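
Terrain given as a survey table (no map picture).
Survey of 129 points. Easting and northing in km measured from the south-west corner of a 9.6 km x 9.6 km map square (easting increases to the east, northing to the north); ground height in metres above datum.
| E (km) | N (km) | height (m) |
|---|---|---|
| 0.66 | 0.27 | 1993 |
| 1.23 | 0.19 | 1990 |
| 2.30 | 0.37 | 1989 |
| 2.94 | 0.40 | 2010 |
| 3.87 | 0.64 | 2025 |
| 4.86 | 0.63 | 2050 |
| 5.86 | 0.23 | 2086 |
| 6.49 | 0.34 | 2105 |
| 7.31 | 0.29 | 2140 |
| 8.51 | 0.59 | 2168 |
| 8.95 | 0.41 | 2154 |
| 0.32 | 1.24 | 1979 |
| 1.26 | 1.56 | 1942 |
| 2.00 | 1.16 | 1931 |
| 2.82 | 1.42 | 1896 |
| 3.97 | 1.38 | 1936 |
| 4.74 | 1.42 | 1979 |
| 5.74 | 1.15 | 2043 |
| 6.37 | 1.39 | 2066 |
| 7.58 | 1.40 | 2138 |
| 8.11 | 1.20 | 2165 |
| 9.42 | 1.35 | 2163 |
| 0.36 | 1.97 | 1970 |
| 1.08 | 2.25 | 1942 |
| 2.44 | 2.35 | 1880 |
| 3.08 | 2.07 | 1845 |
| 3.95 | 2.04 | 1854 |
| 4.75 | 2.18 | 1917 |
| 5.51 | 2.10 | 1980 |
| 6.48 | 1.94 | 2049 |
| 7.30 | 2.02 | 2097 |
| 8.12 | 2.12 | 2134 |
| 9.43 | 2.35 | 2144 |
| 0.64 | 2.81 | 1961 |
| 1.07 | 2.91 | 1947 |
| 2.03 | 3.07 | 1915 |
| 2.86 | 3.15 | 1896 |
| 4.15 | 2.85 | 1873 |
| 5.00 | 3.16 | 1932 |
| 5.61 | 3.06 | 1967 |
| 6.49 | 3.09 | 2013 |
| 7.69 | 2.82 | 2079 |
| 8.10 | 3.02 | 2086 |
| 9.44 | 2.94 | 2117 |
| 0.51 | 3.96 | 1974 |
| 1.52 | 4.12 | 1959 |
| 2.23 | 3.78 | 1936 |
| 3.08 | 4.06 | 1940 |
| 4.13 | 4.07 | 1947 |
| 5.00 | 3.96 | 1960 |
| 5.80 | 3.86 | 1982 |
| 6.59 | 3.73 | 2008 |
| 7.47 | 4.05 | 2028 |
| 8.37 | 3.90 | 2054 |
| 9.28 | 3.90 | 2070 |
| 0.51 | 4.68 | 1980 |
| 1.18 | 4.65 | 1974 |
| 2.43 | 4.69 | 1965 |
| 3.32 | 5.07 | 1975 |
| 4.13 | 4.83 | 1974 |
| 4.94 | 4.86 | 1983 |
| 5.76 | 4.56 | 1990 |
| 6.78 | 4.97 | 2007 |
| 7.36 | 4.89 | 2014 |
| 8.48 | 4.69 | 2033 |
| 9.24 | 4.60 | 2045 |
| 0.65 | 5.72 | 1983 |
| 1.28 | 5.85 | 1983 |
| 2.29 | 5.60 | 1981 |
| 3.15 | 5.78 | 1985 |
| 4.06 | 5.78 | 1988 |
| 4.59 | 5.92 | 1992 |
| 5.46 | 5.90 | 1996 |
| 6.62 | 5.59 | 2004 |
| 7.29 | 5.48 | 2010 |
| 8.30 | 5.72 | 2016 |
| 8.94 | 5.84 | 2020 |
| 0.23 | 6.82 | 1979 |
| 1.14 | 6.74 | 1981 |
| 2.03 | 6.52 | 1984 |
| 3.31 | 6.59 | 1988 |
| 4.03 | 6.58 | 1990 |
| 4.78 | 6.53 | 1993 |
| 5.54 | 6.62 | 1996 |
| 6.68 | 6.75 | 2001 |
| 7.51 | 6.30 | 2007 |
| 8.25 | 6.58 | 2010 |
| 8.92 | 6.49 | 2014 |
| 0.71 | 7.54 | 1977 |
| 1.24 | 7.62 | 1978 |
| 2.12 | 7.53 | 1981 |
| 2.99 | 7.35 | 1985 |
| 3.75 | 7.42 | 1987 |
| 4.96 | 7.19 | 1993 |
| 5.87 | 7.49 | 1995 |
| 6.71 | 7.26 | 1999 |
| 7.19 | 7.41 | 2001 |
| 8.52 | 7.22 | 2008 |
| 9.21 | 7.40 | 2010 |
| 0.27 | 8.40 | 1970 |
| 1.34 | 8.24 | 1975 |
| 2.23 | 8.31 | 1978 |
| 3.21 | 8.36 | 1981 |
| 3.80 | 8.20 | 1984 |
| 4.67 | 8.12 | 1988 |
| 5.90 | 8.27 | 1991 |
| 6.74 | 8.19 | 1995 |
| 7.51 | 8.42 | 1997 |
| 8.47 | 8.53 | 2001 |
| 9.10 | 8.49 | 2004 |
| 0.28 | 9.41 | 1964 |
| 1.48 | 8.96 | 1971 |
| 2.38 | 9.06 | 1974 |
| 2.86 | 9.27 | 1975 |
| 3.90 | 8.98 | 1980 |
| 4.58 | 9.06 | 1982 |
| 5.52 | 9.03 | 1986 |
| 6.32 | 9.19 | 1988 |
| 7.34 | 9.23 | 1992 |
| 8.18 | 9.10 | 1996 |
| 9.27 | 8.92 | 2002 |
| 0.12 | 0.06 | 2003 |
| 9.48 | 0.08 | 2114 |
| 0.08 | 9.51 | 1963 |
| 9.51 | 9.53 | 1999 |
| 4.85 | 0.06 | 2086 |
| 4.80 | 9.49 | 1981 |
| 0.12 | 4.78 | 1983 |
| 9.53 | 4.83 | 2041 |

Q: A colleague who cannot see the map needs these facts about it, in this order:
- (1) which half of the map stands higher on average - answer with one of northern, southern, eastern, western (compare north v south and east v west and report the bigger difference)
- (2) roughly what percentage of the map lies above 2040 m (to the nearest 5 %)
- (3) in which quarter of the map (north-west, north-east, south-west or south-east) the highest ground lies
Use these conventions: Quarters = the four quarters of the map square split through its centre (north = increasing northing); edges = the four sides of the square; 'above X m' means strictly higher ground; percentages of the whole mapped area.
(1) The eastern half stands higher on average than the western half.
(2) About 15 % of the map lies above 2040 m.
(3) The highest ground is in the south-east quarter.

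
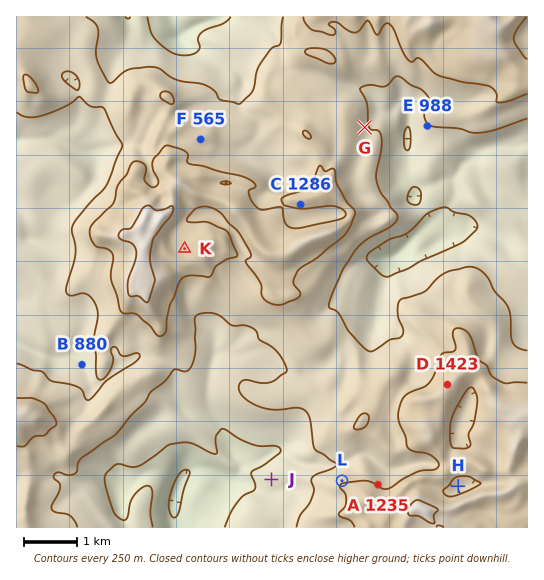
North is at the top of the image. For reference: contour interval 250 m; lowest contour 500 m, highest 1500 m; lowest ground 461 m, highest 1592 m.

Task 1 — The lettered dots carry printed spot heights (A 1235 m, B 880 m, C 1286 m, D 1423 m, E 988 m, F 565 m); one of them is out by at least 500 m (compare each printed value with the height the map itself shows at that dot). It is F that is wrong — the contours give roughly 1190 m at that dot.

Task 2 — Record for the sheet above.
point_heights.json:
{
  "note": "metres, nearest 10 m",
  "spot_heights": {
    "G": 1030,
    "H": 1210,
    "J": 830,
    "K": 1310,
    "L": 1220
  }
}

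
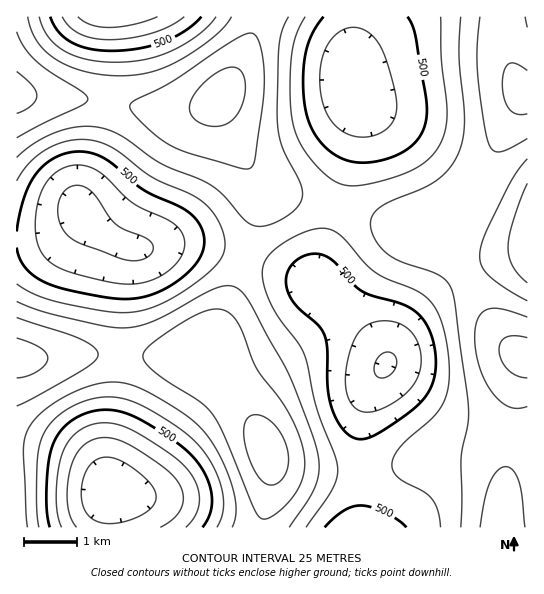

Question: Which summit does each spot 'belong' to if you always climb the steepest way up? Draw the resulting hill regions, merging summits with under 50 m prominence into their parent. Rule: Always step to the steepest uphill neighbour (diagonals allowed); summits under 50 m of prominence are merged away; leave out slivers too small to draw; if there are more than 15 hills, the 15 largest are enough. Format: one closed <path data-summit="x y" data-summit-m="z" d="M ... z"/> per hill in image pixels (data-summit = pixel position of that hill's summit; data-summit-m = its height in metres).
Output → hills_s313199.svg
<path data-summit="267 451" data-summit-m="614" d="M81 212l-11 12-16 9-17 6-21 2 0 286 343 1 2-11 0-98 7-25 17-28-2-12-14-17-38-38-22-19-76-27-27-6-21-3-36 4-20-1-26-12-16-14z"/><path data-summit="222 95" data-summit-m="610" d="M355 16l-338 0-1 223 21 0 17-6 16-9 11-12 6 9 16 14 26 12 20 1 36-4 28 4 60 19 42 17 4-19 22-74 16-65 0-20-8-28 0-15 7-36z"/><path data-summit="525 93" data-summit-m="607" d="M527 16l-171 1-1 21-6 25 0 15 8 28 0 20-16 65-22 74-3 20 53 52 14 17 3 10 11-25 14-20 35-35 16-11 20-9 46-13z"/><path data-summit="527 357" data-summit-m="608" d="M527 252l-45 12-27 13-17 14-21 20-16 22-16 33-17 28-5 17-3 20 1 97 167-1z"/>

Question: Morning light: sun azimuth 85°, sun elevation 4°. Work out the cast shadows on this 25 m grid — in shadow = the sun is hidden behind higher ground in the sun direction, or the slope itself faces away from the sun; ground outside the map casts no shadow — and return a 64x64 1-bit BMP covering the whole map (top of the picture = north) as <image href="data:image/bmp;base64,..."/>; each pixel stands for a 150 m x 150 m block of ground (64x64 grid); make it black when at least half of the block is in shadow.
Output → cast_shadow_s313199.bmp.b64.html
<image width="64" height="64" href="data:image/bmp;base64,Qk0+AgAAAAAAAD4AAAAoAAAAQAAAAEAAAAABAAEAAAAAAAACAAATCwAAEwsAAAIAAAAAAAAA////AAAAAAAAAH/wAAABgAAB//AAAAAAAAP/+AAAAAAAB//4AAAAAAAP//wAAAAAAA///AAAAAAAH//8AAAAAAAf//gAAAAAAA//+AAAAAAAB//4AAAAAAAD//AAAAAAAAB/4AAAAAAAAAGAAAAAAAAAAAAAAAAAAAAAAAAAAAAAAAAAAAAAAAAAAAAAAAAAAAAAAAAA/wAAAAAAAAP/gAAAAAAAA//AAAAAAAAH/8AAAAAAAAf/wAAAAAAAA//AAAAAAAAD/8AAAAAAAAH/gAAAAAAAAP+AAAAAAAAAfwAAAAAAAAAAAAAAAAAAAAAAAAAAAAAAAAAAAAAAAAAAAAAAAAAAAAAAAAAAAAAAAAAAAAAAAAAAAAAAAAAAAAAAAAADAAAAAAAAAAMAAAAAAAAAAAAAAAAAAAAAAAAAAAAAAAAAAAAAAAAAAAAAAAAAAAAAAAAAAAAAAAAAAAAAAAAAAAAAAAAAAAgAAAAAAAAAAAAAAAAAAAAAAAAAAAAAAAAAAAAAAAAAAAAAAAAAAAAAAAAAAAAAAAAAAAAAD4AAAAAAAAA/wAAAAAAAAD/AAAAAAAAAP8AAAAAAAAA/wAAAAAAAAD/AAAAAAAAAP8AAAAAAAAA/wAAAAAAAAB+AAAAAAAAAH4AAAAAAAAAPgAAAAAAAAA+AAAAHgAAAB4AAAA/gAAADgA=="/>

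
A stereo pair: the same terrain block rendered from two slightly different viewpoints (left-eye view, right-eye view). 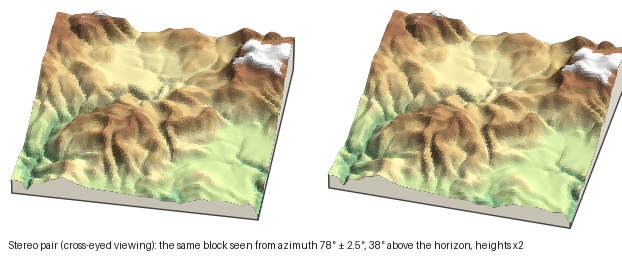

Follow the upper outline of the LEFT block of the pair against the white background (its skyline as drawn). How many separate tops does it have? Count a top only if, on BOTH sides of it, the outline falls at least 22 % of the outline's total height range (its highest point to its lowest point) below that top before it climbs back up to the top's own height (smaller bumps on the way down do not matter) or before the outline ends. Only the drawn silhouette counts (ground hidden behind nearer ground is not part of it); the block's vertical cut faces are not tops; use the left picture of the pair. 0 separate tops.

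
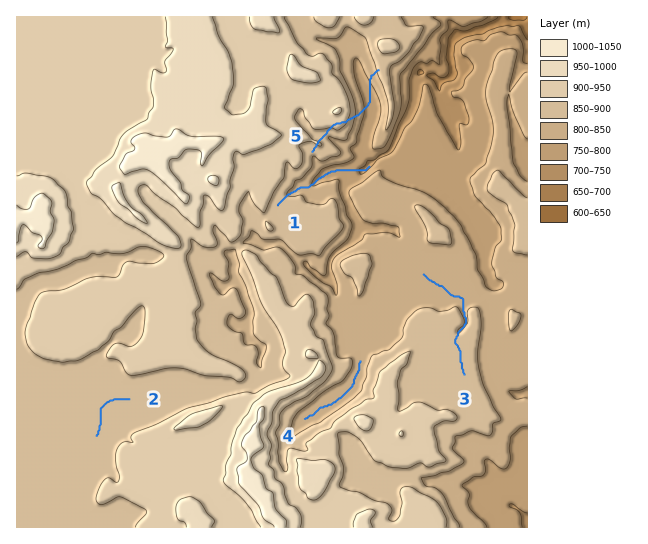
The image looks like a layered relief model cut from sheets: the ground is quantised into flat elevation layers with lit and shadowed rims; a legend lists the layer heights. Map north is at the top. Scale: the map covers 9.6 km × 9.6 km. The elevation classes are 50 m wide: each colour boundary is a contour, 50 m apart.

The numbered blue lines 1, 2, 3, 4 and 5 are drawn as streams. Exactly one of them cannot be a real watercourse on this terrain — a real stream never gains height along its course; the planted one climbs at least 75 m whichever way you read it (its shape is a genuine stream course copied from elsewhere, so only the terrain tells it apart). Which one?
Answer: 5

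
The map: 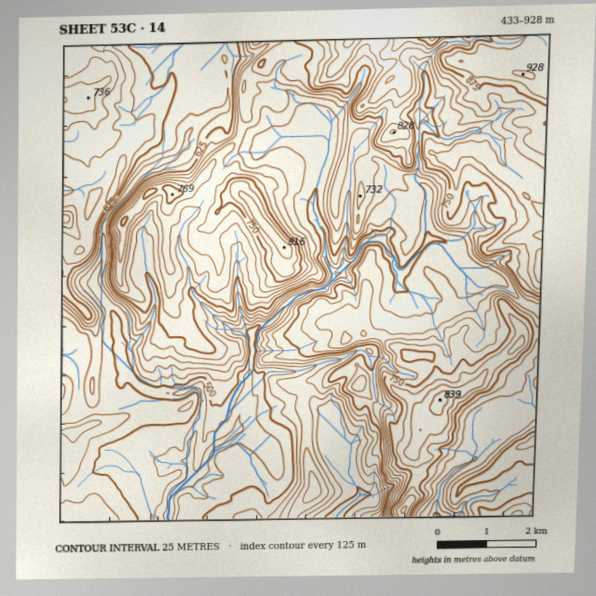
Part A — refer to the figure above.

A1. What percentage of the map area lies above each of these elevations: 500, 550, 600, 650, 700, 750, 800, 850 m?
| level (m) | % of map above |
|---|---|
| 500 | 91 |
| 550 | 79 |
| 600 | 72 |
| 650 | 55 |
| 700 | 35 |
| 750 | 20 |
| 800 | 10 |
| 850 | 3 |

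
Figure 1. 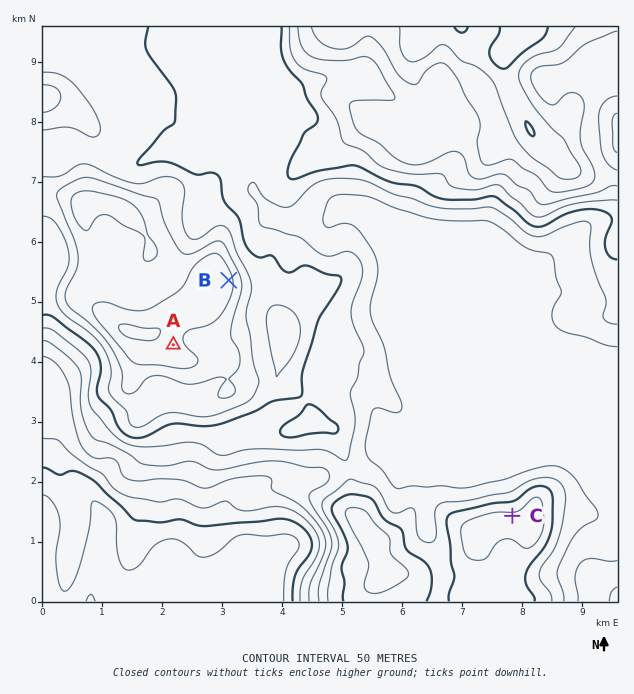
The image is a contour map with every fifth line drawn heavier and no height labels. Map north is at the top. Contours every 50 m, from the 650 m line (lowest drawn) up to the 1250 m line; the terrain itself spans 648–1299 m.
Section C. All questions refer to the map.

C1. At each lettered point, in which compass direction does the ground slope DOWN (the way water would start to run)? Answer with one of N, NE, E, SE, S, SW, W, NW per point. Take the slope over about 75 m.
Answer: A E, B E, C N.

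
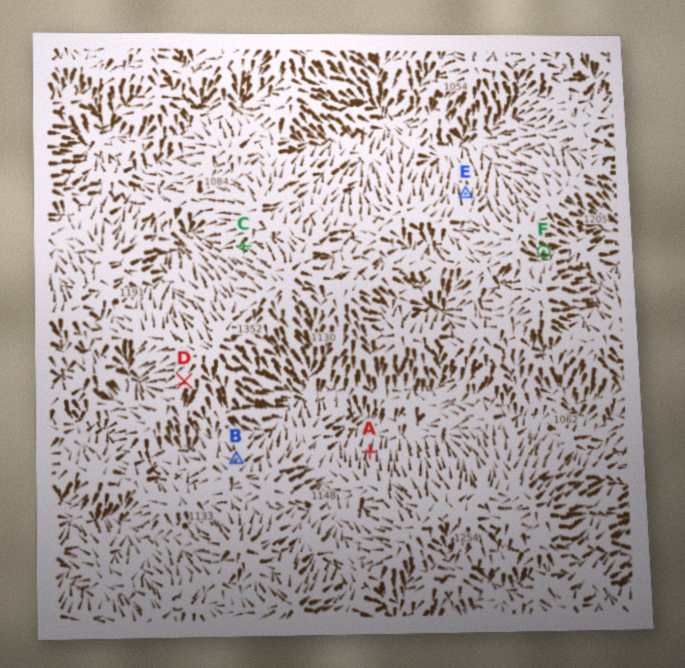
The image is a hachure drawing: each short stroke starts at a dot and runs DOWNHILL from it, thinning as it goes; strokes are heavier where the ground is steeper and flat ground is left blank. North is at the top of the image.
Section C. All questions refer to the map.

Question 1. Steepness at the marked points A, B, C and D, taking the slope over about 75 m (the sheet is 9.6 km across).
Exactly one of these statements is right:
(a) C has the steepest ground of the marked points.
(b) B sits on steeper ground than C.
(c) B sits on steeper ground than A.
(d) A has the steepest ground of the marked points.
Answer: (d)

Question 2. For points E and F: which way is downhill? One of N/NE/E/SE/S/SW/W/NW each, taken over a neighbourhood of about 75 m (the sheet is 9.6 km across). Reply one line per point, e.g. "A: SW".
E: N
F: E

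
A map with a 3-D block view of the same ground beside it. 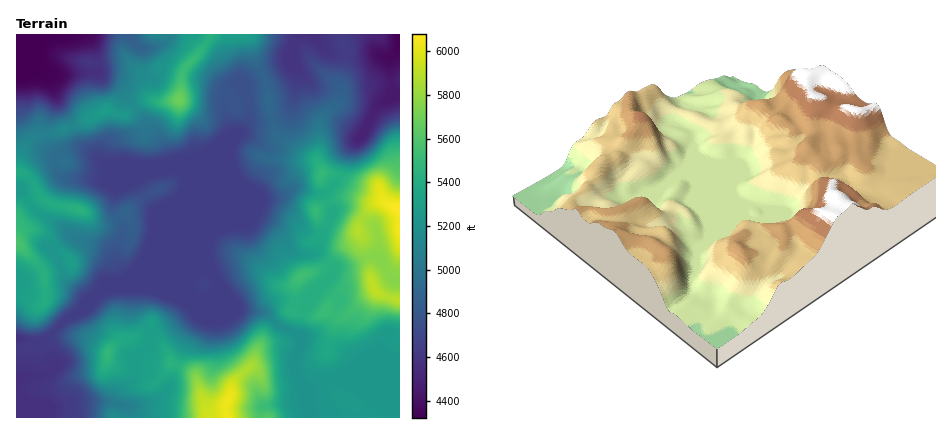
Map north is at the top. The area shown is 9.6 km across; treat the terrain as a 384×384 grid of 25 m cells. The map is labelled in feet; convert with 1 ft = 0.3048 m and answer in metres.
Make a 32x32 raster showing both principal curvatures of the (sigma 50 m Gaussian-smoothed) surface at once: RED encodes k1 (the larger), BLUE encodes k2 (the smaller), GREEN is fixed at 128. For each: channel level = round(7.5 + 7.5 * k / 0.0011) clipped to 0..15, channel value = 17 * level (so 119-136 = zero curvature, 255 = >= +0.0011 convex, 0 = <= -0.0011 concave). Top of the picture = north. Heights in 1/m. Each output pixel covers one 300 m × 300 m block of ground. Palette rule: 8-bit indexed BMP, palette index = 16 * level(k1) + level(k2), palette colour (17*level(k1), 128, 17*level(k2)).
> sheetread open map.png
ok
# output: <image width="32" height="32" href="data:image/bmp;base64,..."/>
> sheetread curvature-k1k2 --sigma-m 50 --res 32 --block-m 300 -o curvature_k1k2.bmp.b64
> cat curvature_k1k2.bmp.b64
<image width="32" height="32" href="data:image/bmp;base64,Qk02CAAAAAAAADYEAAAoAAAAIAAAACAAAAABAAgAAAAAAAAEAAATCwAAEwsAAAABAAAAAAAAAIAAABGAAAAigAAAM4AAAESAAABVgAAAZoAAAHeAAACIgAAAmYAAAKqAAAC7gAAAzIAAAN2AAADugAAA/4AAAACAEQARgBEAIoARADOAEQBEgBEAVYARAGaAEQB3gBEAiIARAJmAEQCqgBEAu4ARAMyAEQDdgBEA7oARAP+AEQAAgCIAEYAiACKAIgAzgCIARIAiAFWAIgBmgCIAd4AiAIiAIgCZgCIAqoAiALuAIgDMgCIA3YAiAO6AIgD/gCIAAIAzABGAMwAigDMAM4AzAESAMwBVgDMAZoAzAHeAMwCIgDMAmYAzAKqAMwC7gDMAzIAzAN2AMwDugDMA/4AzAACARAARgEQAIoBEADOARABEgEQAVYBEAGaARAB3gEQAiIBEAJmARACqgEQAu4BEAMyARADdgEQA7oBEAP+ARAAAgFUAEYBVACKAVQAzgFUARIBVAFWAVQBmgFUAd4BVAIiAVQCZgFUAqoBVALuAVQDMgFUA3YBVAO6AVQD/gFUAAIBmABGAZgAigGYAM4BmAESAZgBVgGYAZoBmAHeAZgCIgGYAmYBmAKqAZgC7gGYAzIBmAN2AZgDugGYA/4BmAACAdwARgHcAIoB3ADOAdwBEgHcAVYB3AGaAdwB3gHcAiIB3AJmAdwCqgHcAu4B3AMyAdwDdgHcA7oB3AP+AdwAAgIgAEYCIACKAiAAzgIgARICIAFWAiABmgIgAd4CIAIiAiACZgIgAqoCIALuAiADMgIgA3YCIAO6AiAD/gIgAAICZABGAmQAigJkAM4CZAESAmQBVgJkAZoCZAHeAmQCIgJkAmYCZAKqAmQC7gJkAzICZAN2AmQDugJkA/4CZAACAqgARgKoAIoCqADOAqgBEgKoAVYCqAGaAqgB3gKoAiICqAJmAqgCqgKoAu4CqAMyAqgDdgKoA7oCqAP+AqgAAgLsAEYC7ACKAuwAzgLsARIC7AFWAuwBmgLsAd4C7AIiAuwCZgLsAqoC7ALuAuwDMgLsA3YC7AO6AuwD/gLsAAIDMABGAzAAigMwAM4DMAESAzABVgMwAZoDMAHeAzACIgMwAmYDMAKqAzAC7gMwAzIDMAN2AzADugMwA/4DMAACA3QARgN0AIoDdADOA3QBEgN0AVYDdAGaA3QB3gN0AiIDdAJmA3QCqgN0Au4DdAMyA3QDdgN0A7oDdAP+A3QAAgO4AEYDuACKA7gAzgO4ARIDuAFWA7gBmgO4Ad4DuAIiA7gCZgO4AqoDuALuA7gDMgO4A3YDuAO6A7gD/gO4AAID/ABGA/wAigP8AM4D/AESA/wBVgP8AZoD/AHeA/wCIgP8AmYD/AKqA/wC7gP8AzID/AN2A/wDugP8A/4D/AHd3d4eHdYXYxpSGh3aElteG16Z0k9eUhnaHh4eHh4eHh4d2h4d1YrGSg4SUhYO36LTouISTs3SHd4eIiIeHh4eHmJeXhXKk1pa2yMhzYrb3gejHgtfGhIZ3h4eHh4d3h4aGdpXGw+nYp5aGlqWB+MaBuPal+IR0dYeGhod3d4d3h4eHdVN0t/iWhoeFyNPn2LSEtvnZlXOGl5eXhneHh4eXh4d0Y6W2+5V1hnXXlpSElaaV+Od1dYSXqJd2doZ3h4CQk7TX15W21riWlseWt5VkZITY+cW2hHSmlpaFhXaHktawkMTH1ri4psa3p6Z0YWJiYab5kICClJSol7iWY3O0+/lwcHBy2LiExv3HpnJ2d3ZhgaCw6sfGyJanhraElMW3+uexgnGzyJWls4CBhoeHd3N0pqS2lnWnloWktrb4h3bX2KRihIOBcoKCdoeHl4eFdIanuKemdYWndZTp56V2duiE5KWCdYaHh4eHh4eXhoSXl8fItumXhXWVlPmFdWS12JLp2oOVl4SHd4eHh4eFhoe4p3WFyOjGdWSk54SVtvaDlPnWpoSWt4OHh4eHh4Sot8eVl4WCcIO0lraUdMbpg2PWc5OlZIXYk4eHh4eHlLi3dKa4hbfIkrfIuJeDx7bH14Ryg7a2hLemhYeHh4eGhIRjdLeUt5OUk9jZhoPIx5aRgYTH97Kkt5Z1d4eHh4eHh3ZzhaiUxcZxlfd0ZLbHgbb39/v6kaXJlXSGh4eHh4eHd3SFlrT7x3NitcfH15O39sW2tqOSc6bFt5WFh3eHh4d3dISBlMSjpbWmt9e0dPelUYCAcnV3dYS32KWHh4d3h4R1p6dhtddzhZXZ+nL514ODppaGh3eHh4WFhoeHh3eEmJd1hpS1+fb01Mnmg7WEhJbJlnR1dHOCgoN1h4eHh4S4yLamttn3o4KCteWXtpZ1hJNzdJampri4lZSEhYaHpMiVdYalp/iFUDBj98inx8bntZOTcoSlqJak5nKlk3V0dJeolnaG5qVjUXC1+oXHtef0+fiUpcWUc3T3gsa3hYWUhrZ2dofXlIWFgKHUhcfHgbPK1/nm55GUlfnHwoSVqISXt4WFl7jGqKeClKSXxqVQprjI6KWU5vf3/OuUcoaXhKi4hYWWhqfIl4V0hHSTgnOUtpRg5Yalc2T3t5RzhoZ1t7iGhXSEpsiWlZeGd3Z3ZXKigjDFppaFcvfDdHRzZHXWl3V1hMe4qJeVl6aHd4eFt8imgrfoxdektvemk6hklcV1dHXHpoWVlnV1hnd3hqamp5Sk6bZRcaWVtfiDloWltXV0lbd0haenZIWFh4eHhnWFY3Tlg8TmoZSltefF1+rZpZSFhoaYl6elyYQ="/>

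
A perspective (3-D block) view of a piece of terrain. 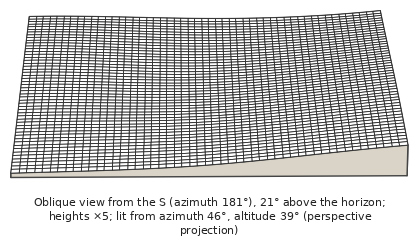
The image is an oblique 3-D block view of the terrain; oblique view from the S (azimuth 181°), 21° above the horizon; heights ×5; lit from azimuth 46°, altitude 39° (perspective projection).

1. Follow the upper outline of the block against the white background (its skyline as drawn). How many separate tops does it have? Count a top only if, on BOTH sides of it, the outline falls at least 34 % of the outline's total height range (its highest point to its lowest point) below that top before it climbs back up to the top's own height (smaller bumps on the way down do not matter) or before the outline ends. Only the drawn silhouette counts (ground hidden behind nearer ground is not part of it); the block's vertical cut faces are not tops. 5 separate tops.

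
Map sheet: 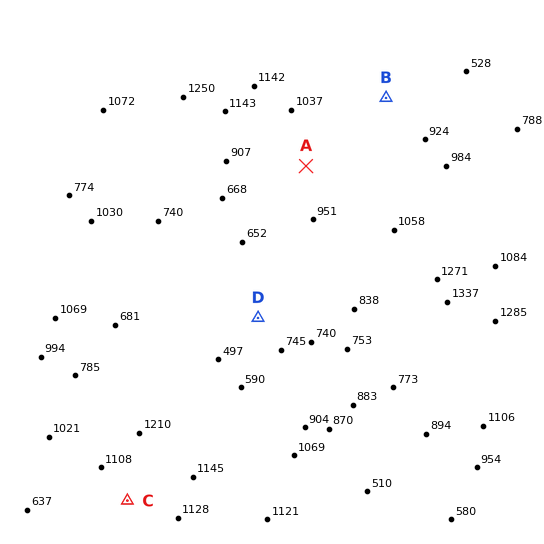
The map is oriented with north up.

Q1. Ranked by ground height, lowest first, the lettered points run D B A C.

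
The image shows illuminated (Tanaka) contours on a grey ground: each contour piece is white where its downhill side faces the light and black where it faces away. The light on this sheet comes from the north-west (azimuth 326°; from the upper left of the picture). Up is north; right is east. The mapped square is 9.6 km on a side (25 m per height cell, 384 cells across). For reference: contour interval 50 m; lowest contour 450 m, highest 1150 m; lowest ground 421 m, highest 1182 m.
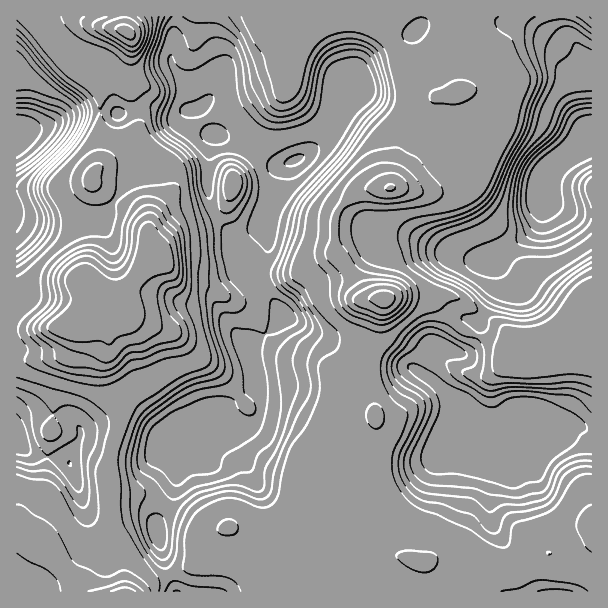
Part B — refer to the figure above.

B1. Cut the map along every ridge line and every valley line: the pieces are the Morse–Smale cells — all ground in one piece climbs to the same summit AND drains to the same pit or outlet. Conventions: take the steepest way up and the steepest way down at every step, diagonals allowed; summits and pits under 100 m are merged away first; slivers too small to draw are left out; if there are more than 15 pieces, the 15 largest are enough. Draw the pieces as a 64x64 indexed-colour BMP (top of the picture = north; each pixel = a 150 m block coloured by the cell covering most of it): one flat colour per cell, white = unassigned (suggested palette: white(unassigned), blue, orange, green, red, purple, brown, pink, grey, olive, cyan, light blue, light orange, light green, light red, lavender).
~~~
<image width="64" height="64" href="data:image/bmp;base64,Qk12CAAAAAAAAHYAAAAoAAAAQAAAAEAAAAABAAQAAAAAAAAIAAATCwAAEwsAABAAAAAAAAAA////ALR3HwAOf/8ALKAsACgn1gC9Z5QAS1aMAMJ34wB/f38AIr28AM++FwDox64AeLv/AIrfmACWmP8A1bDFAAAAAAqqqgAAABEREREUREREREREREREREREREREREREAAAAqqqqAAABERERERREREREREREREREREREREREREQAAAqqqqoAAAERERERFEREREREREREREREREMzRERERAAAqqqqoAAAAREREREUREREREREREQzREMzMzM0REREAAqqqqqgAAAREREREUREREREREREQzMzMzMzMzMzNEQKqqqqqqAAABEREREURERERERERERDMzMzMzMzMzMzNAqqqqqqAAAAERERERERERFEREREREMzMzMzMzMzMzMzqqqqqqoAAAAREREREREREUREREREQzMzMzMzMzMzMzOqqqqqqgAAABEREREREREUREREREQzMzMzMzMzMzMzM6qqqqqqAAAAARERERERERREREREQzMzMzMzMzMzMzMzqqqqqqoAAAABERERERERFEREREQzMzMzMzMzMzMzMzOqqqqqqgAAAAARERERERERRERERDMzMzMzMzMzMzMzM6qqqqqqAAAAABERERERERFEREREMzMzMzMzMzMzMzMzqqqqqqoAAAAAERERERERERREREQzMzMzMzMzMzMzMzOqqqqqqgAAAAEREREREREREUREQzMzMzMzMzMzMzMzM6q7u6qqsiIiARERERERERERRERDMzMzMzMzMzMzMzMzu7u7u7uyIiIBEREREREREREUREQzMzMzMzOZmTMzMzO7u7u7u7IiIiIRERERERERERFERDMzMzMzOZmZMzMzM7u7u7u7siIiIiERESIREREREUREMzMzMzM5mZmTMzOZu7u7u7u7IiIiIiIiIiERERERREQzMzMzM5mZmZmZmZm7u7u7u7IiIiIiIiIiIRERERERETMzMzM5mZmZmZmZmbu7u7u7siIiIiIiIiIhERERERERMzMzM5mZmZmZmZmZu7u7u7uyIiIiIiIiIiERERERERMzMzM5mZmZmZmZmZm7u7u7uyIiIiIiIiIiIREREREREzMzM5mZmZmZmZmZmbu7u7u7IiIiIiIiIiIRERERERETMzM5mZmZmZmZmZmZu7u7u7siIiIiIiIiIhERERERERMzMzmZmZmZmZmZmZkAAAu7uyIiIiIiIiIiEREREREREzMzOZmZmZmZmZmXdwAAALu7IiIiIiIiIiIRERERERETMzMzmZmZmXeXd3d3AAAAu7siIiIiIiIiIiEREREREREzMzMzmZd3d3d3d3dmZmC7u7IiIiIiIiIiIiERERERETMzMzM3d3d3d3d3d2ZmZma7uyIiIiIiIiIiIhERERERMzMzM8zMd3d3d3d3ZmZmZmZmIiIiIiIiIiIhERERERETMzM8zMx3d3d3d3dmZmZmZmYiIiIiIiIiIhERERERERMzMzzMzMd3d3d3d2ZmZmZmZiIiIiIiIiIiEREREREczMzMzMzMx3d3d3d3ZmZmZmZmYiIiIiIiIhEREREREczMzMzMzMzMd3d3d3dmZmZmZmZiIiIiIiIiIREREREczMzMzMzMzMd3d3d3d2ZmZmZmZmYiIiIiIiIhEREREczMzMzMzMzMx3d3d3d3ZmZmZmZmZmIiIiIiIiIRERERzMzMzMzMyIiId3d3d3dmZmZmZmZmYiIiIiIiIhERERzMzMzMzIiIiIiHd3d3d2ZmZmZmZmZiIiIiIiIiERERHMzMzIiIiIiIiIiHd3d3ZmZmZmZmZmIiIiIgAAIREREczMiIiIiIiIiIiIh3d3dmZmZmZmZmIiIiIgAAABERERHMiIiIiIiIiIiIiHd3d2ZmZmZmZmIiIiIiAAAAEREREYiIiIiIiIiIiIiId3d3ZmZmZmZiIiIiIiIAAAAREREf+IiIiIiIiIiIiIh3d3dmZmZmZiIiIiIiIAAAAAERH///iIiIiIiIiIiFVXd3d2ZmZmZiIiIiIiIgAAAAARH//////4iIiIiIVVVVd3d3ZmZmZmIiIiIiIiAAAAABH///////iIiIiFVVVVVXd3dmZmZmYiIiIiIiIAAAAAAf//////+IiIhVVVVVVVV3d2ZmZmZiIiIiIiIgAAAAARH//////4iIiFVVVVVVVVd3ZmZmZmIiIiIiIiIAAAERER//////+IiIVVVVVVVVVVdmZmZmYiIiIiIiIgEREREREf/////4iIhVVVVVVVVVVd1mZmZiIiIiIiIhERERERERH/////+FVVVVVVVVVVVV3d3WZmIiIiIiIiEREREREREf////8RVVVVVVVVVVVVXd3d3d3u7iIu7iERERERERERH///8RFVVVVVVVVVVVVd3d3d3e7u7u7u4REREREREREf//ERERVVVVVVVVVVVV3d3d3d7u7u7u7hERERERERER//EREREABVVVVVVVVVDd3d3d3u7u7u7hEREREREREREREREREQAFVVVVVVVVUN3d3d3u7u7u7hEREREREREREREREREQAFVVVVVVVVVQ3d3d3e7u7u7hEREREREREREREREREQAAVVVVVVVVVVDd3d3e7u7u7uEREREREREREREREREQAABVVVVVVVVVUN3d3d7u7u7u4REREREREREREREREQAAAFVVVVVVVVUA3d3d3e7u7u7hEREREREREREREREQAAAABVVVVVVVVQDd3d3d3u7u7u4REREREREBERERERAAAAAFVVVVVVVQAN3d3d3d3e7u7hERERERAAABEREREAAAAAVVVVVVVQAA"/>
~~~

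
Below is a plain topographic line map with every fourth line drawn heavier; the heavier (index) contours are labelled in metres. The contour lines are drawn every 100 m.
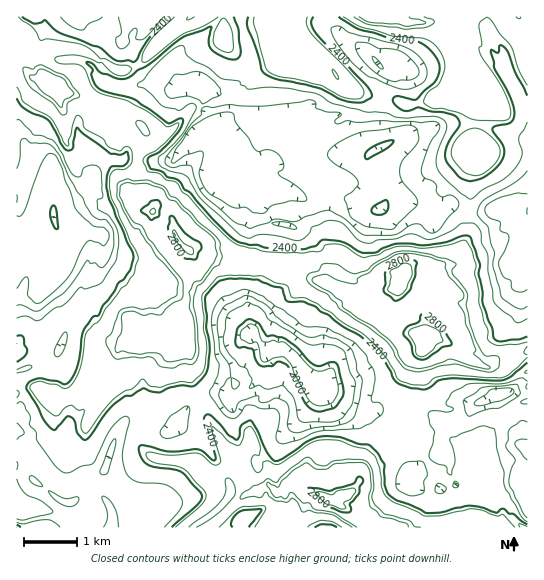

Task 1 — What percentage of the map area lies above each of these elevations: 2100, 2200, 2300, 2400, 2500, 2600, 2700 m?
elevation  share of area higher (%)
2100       88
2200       77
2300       62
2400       40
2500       34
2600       12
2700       10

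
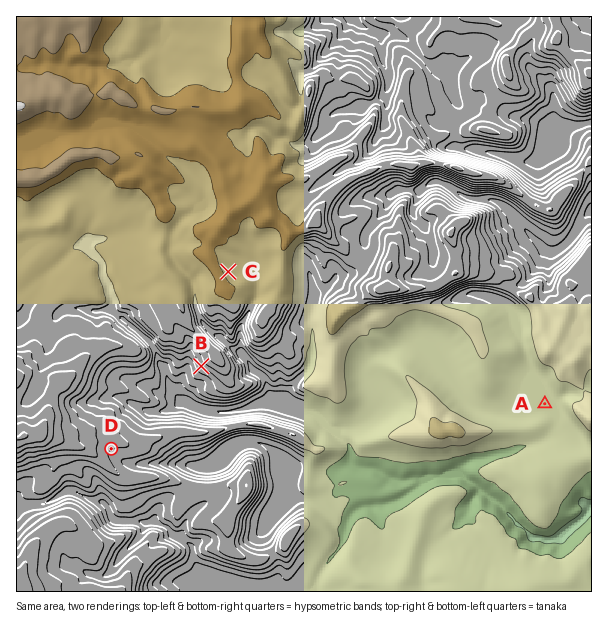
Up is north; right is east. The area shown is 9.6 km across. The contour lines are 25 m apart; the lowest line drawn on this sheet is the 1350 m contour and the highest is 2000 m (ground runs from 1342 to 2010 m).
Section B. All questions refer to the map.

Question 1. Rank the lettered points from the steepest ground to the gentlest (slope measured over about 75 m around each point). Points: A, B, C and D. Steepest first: B C D A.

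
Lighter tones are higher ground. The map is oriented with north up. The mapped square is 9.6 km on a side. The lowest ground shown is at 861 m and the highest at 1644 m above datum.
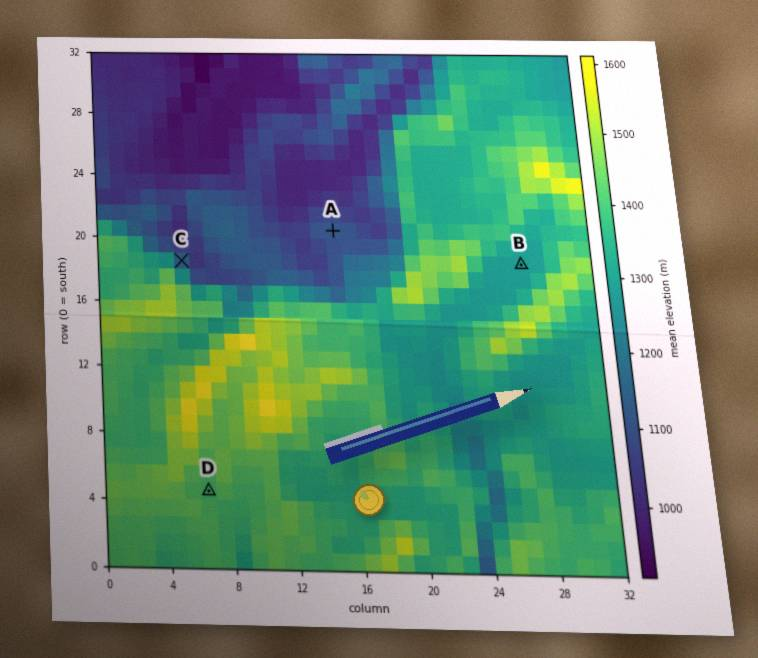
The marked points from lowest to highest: A C B D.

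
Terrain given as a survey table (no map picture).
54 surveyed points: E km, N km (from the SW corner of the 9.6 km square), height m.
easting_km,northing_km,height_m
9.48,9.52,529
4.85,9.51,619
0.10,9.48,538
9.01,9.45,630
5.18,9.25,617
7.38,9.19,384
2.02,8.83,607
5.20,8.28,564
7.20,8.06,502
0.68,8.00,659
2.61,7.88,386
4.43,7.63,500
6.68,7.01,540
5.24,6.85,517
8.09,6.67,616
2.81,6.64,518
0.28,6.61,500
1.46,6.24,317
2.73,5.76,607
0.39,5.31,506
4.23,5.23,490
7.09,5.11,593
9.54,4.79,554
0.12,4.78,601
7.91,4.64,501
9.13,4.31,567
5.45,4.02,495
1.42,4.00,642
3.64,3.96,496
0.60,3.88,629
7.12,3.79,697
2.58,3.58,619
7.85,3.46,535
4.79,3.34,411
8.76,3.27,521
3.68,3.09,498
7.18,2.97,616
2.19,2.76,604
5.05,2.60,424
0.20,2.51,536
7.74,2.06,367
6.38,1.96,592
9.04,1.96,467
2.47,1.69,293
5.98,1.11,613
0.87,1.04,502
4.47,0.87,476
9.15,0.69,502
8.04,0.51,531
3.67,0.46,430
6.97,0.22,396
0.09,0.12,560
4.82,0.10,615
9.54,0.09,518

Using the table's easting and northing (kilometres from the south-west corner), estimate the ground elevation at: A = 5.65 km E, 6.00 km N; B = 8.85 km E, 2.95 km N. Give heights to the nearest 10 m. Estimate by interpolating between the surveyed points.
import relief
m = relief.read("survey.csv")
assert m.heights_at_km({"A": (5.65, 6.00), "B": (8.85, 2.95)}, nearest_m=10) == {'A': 610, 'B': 450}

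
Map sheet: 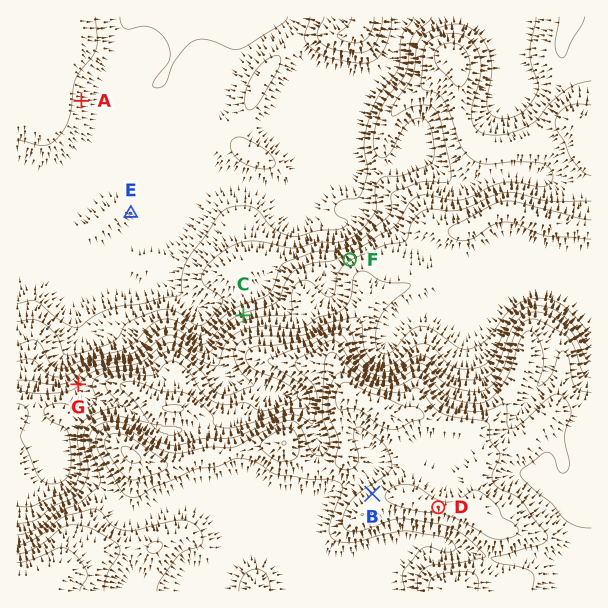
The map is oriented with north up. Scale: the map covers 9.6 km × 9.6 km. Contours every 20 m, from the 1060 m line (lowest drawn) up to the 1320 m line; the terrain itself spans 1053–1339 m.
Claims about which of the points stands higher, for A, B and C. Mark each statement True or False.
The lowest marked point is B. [False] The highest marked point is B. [True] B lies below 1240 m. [False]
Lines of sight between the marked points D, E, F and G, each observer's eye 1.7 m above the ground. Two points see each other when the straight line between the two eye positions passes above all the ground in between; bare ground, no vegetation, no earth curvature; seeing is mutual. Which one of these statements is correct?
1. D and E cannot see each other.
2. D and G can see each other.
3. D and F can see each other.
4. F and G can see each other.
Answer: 1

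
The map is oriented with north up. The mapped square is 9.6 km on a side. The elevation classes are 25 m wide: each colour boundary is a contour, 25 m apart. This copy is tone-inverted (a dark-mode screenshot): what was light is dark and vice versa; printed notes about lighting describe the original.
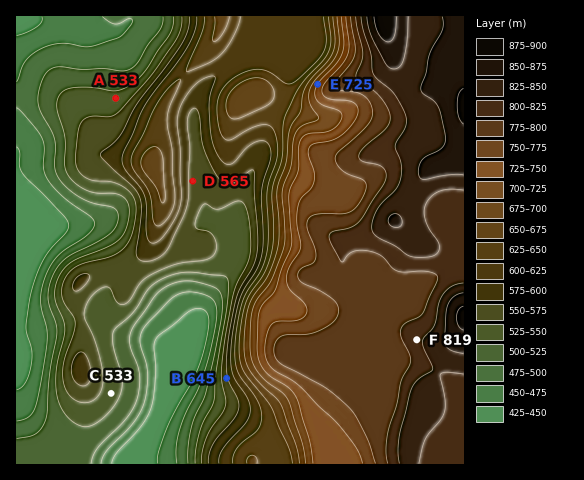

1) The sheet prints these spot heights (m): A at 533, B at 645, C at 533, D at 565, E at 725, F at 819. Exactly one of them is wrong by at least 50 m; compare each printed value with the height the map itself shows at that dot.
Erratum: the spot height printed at B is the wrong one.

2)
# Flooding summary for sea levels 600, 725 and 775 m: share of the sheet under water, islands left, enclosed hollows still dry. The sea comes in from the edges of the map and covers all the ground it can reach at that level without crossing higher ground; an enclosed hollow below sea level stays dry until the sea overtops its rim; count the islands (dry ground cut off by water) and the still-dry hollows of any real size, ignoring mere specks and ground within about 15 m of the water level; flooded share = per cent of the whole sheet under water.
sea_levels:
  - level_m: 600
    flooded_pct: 45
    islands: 0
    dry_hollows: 0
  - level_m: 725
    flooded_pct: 63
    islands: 0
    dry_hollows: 0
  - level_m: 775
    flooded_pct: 72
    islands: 0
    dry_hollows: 0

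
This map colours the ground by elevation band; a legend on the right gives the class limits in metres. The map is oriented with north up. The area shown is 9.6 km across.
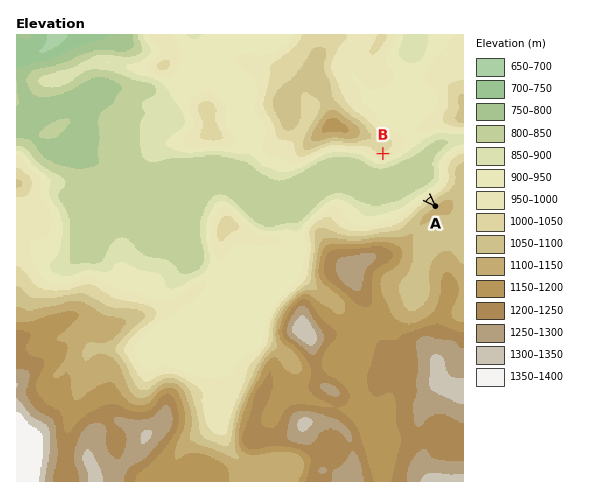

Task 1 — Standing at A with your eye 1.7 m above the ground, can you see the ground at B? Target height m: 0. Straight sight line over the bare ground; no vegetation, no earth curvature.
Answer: yes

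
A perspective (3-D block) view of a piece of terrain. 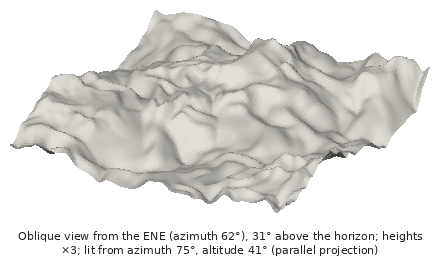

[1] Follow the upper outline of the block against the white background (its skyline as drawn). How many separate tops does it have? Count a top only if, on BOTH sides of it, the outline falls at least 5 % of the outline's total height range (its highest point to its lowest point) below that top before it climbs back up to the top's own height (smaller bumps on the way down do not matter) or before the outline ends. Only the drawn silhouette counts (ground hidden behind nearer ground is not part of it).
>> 2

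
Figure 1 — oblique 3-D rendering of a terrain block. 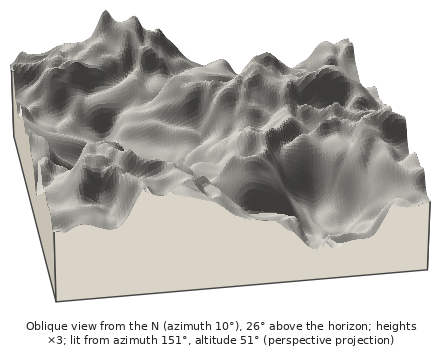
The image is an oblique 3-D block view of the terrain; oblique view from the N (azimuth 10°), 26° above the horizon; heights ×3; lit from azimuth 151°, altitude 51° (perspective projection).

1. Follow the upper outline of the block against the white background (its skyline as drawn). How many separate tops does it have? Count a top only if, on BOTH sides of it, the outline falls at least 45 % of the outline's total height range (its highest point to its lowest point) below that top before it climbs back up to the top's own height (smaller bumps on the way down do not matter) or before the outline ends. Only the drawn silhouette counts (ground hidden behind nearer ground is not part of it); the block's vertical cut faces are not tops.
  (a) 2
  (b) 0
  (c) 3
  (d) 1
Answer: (b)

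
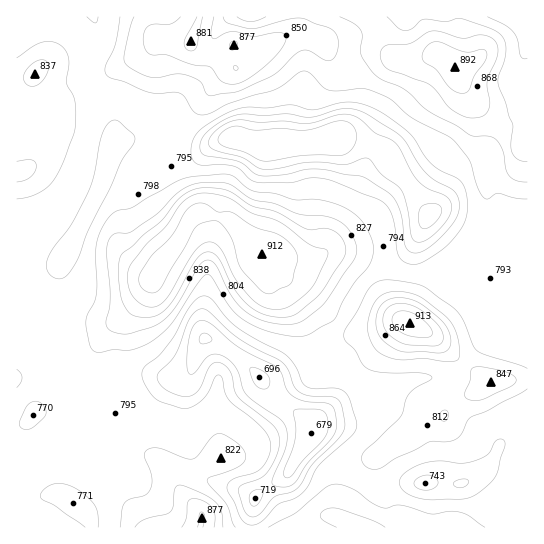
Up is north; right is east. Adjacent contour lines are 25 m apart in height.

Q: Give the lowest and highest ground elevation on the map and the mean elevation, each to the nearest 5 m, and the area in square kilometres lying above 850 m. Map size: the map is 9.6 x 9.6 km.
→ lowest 675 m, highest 915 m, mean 800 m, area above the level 11.9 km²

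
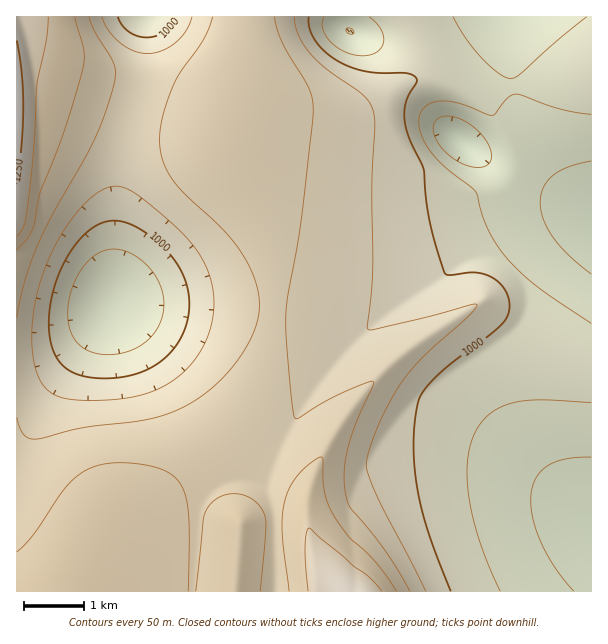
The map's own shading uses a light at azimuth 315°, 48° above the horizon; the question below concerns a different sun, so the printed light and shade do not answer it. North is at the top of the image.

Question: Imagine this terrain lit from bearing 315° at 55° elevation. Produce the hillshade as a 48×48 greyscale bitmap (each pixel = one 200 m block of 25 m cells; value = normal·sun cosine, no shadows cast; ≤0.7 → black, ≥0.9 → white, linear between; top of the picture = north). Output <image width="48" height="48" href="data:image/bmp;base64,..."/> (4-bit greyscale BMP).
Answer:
<image width="48" height="48" href="data:image/bmp;base64,Qk32BAAAAAAAAHYAAAAoAAAAMAAAADAAAAABAAQAAAAAAIAEAAATCwAAEwsAABAAAAAAAAAAAAAAABEREQAiIiIAMzMzAERERABVVVUAZmZmAHd3dwCIiIgAmZmZAKqqqgC7u7sAzMzMAN3d3QDu7u4A////ALuqmZiIiIibu4VYvMuqqWVVZ3iIiIiZmbuqmZmIiIibu4VYvMuqmGVWd3iIiIiJmbu6qZmIiIiau4ZpvMqpmHZmd3iIiIiJmbu6qZmYiIiau5ZpvLqZiHZnd4iIiIiImbu7qpmYiIiau5ZpzLmIiHd3d4iIiIiIibu7qpmZiIiau6dpzKh3iHd3d3iIiIiIiLu7qqmZmYiavLh6zKdniHd3d3eIiIiIiLu7uqmZmZiJvLqazJZmeHd3d3d3iIiIiLu7u6qZmZmZq7qrzJZVd3d3d3d3eIiIiKu7u6qqmZmZmZmbzKZEV3d3d3d3d3iIiKu7u7uqqpmZmYiazLdERnd3d3d3d3d3d6q7y7u7qqqZmZiJvMlTNXd3d3d3d3d3d5q7zMu7u7qqmZmJrMtzM1d3d3d3d3d3d5q7zMzMzLu6qZmIm8uVM0Z3d3d3d3d3d4mrzMzMzMy7qpmIiru4QzRnd3d3d3d3d4irvM3d3dzLupmYibu6YzNGd3d3d3d3d3iavM3d3d3cu6mYiJu7lTM0Z3d3d3iIiGeJq83d7u7cy6mYiIq7uVMzRnd3iIiIiFZ4q8zd7u7dy6qZiIiru5UzNFd4iIiIiEVnmrzd3u7tzLqZiIiKu7lTM0VoiIiImTRWiavN3e7t3LqZiIiJq7unQzRGiImZmSNFeKu8zd7d3LqZiIh4mru7hUREaJmZmSI0V5q7zN3dzLqZiIiHeKu7unVEVomZmREjRomrvMzczLqZiIiHd4m7zLllVYmZmRESNXiaq7zMy7qZiIiId4iavMynZomZmRABJGeJqru7u6qZiIiIiIiIq8y6h4mZmRABI1Z4maqruqqZiIiIiIiIiby6mJmZmREAEkV4iZqqqqmZiIiIiIiIiJqqmZmZmQAAEjVniJmZqZmYiIiIiIiIiIiZmZmZmQABEjVneImZmZmYiIiId3iIiIiIiIiIiAABEjVneIiZmZmIiIiHd3d4iIiIiIiIiAACI0VniIiZmZiIiIiHd3d3d4iIiIiIiAASI0VniJmZmIiIiIh3d3d3d3iIiIiIhwAjNFZ4iZmZmIiIiIh3d3d3d4mZiHd3dwA0RFZ4mZmZmIiIiIh3d3d3eJq7qHd3dwE0RFaJmqqZmYiIiId3d3d3eJvMqXd3dwFERVaJqqqpmYiIiId3d3d2Z5vLqHd3dwFFVVeJqqqqmYiIiId3d3ZURoqqmHd3dwJFVWaJqruqmZiIiId3d3ZCNGeIiIh3dxJVVVZ5qruqqZiIiIiHd3UxI0V4iIiIdxNWVVZ4qru6qZiIiIiIiIYyEkZ4iIiIiBNmVVZ4mru6qZmIiIiJmZhURGeIiZmZiCRmZVZ4mru7qpmIiIiaq7qHZ3iJmZmZmTVmZVZ5q8zLqpmIiImbzMupiIiJmqqqqUV2ZmeKzd3cupmIh3ib3ty5mIiZqqq6qmZ3ZmeKzv/tuqmHdmaL3dypiIiZqru7u3d2ZVZ6zv/+y6mHVDRpu7qpiIiaq7vMu4d2VEV5vf/+y6mGUzRomZmId4iZq7zMzA=="/>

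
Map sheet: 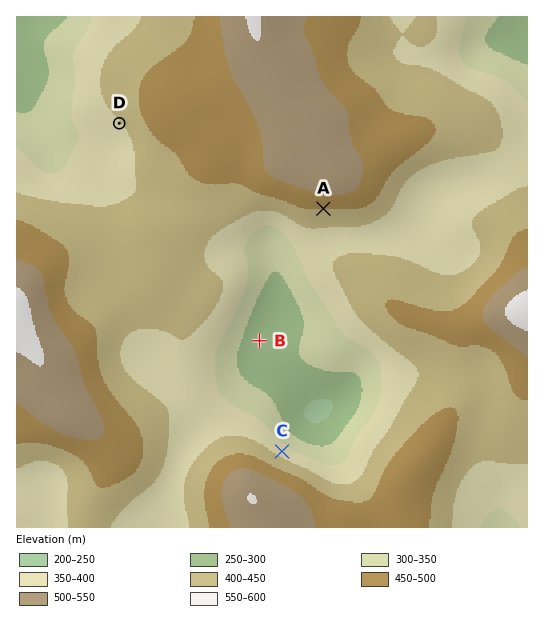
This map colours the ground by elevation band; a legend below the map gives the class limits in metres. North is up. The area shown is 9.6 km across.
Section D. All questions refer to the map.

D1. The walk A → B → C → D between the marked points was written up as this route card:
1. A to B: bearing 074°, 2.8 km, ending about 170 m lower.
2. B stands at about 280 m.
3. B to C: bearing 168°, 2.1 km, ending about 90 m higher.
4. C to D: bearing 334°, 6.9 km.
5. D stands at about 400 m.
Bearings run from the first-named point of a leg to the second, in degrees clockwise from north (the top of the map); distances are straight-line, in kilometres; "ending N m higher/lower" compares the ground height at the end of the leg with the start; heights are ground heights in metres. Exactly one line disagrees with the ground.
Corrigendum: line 1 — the bearing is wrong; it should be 206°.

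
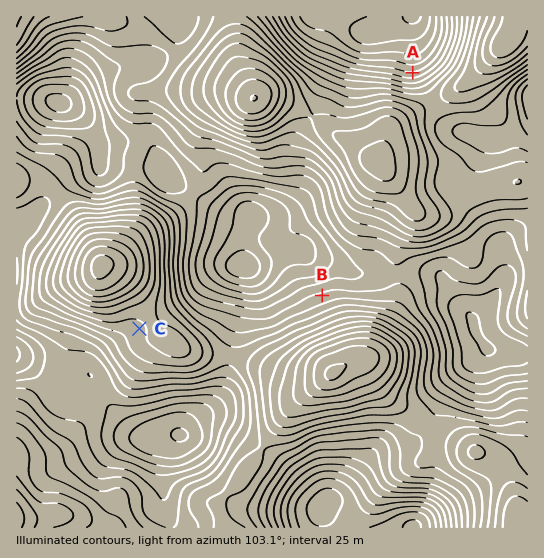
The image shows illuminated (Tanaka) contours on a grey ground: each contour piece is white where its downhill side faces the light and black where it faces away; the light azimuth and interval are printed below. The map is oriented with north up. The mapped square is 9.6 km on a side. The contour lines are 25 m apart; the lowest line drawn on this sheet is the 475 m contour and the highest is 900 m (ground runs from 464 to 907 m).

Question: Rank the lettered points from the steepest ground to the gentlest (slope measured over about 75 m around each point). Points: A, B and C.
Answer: A B C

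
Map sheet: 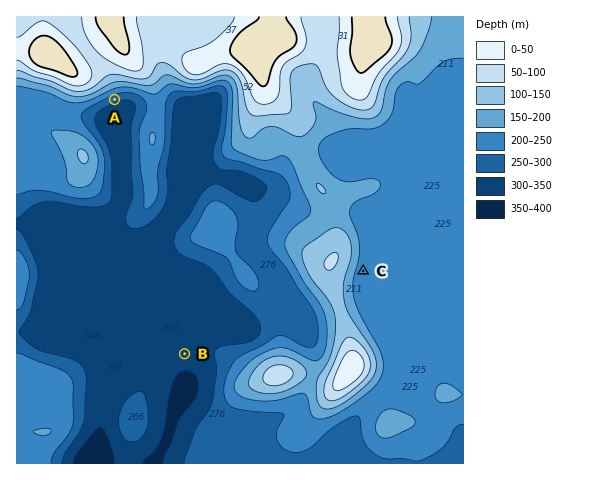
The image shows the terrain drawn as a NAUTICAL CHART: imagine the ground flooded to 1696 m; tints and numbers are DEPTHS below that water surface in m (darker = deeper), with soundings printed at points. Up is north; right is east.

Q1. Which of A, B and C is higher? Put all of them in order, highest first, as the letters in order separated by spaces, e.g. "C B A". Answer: C A B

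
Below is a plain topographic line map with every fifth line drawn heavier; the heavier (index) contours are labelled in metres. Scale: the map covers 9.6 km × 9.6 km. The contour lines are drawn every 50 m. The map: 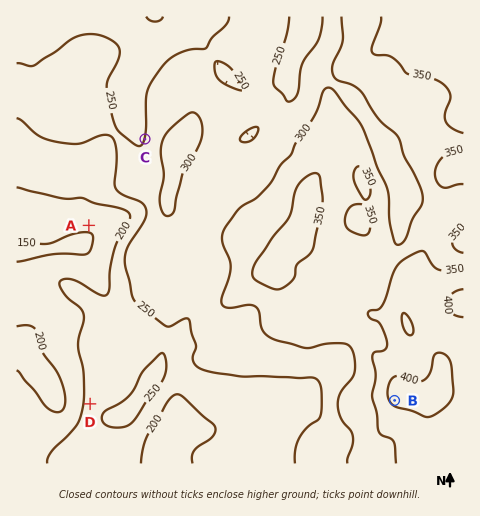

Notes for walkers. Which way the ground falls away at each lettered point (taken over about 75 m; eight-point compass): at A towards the S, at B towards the SW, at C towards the W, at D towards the W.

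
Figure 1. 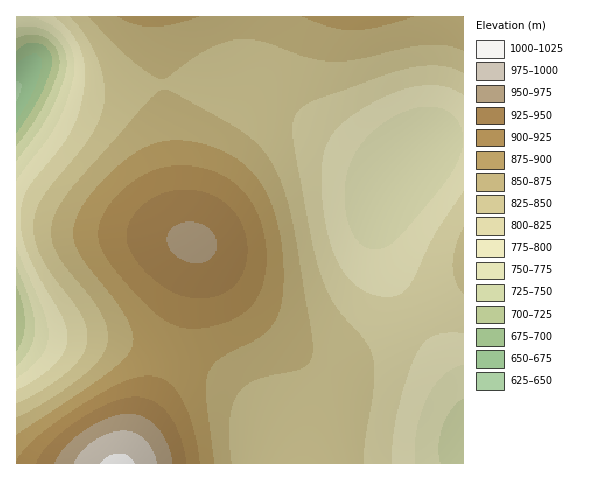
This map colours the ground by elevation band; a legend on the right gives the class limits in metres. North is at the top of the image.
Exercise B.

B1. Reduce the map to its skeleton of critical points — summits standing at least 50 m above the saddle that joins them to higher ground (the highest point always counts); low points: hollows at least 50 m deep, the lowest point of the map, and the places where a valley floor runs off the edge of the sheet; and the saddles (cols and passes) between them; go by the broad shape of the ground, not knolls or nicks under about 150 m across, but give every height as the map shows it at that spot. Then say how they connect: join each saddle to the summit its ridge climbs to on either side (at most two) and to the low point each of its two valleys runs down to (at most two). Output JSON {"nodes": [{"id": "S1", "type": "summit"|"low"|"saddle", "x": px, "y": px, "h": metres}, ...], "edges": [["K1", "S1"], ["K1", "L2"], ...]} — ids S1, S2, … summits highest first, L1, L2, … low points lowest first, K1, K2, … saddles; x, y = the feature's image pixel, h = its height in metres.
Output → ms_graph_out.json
{"nodes": [
{"id": "S1", "type": "summit", "x": 118, "y": 463, "h": 1006},
{"id": "S2", "type": "summit", "x": 193, "y": 242, "h": 955},
{"id": "L1", "type": "low", "x": 17, "y": 92, "h": 646},
{"id": "L2", "type": "low", "x": 17, "y": 320, "h": 700},
{"id": "L3", "type": "low", "x": 463, "y": 446, "h": 733},
{"id": "L4", "type": "low", "x": 410, "y": 159, "h": 751},
{"id": "K1", "type": "saddle", "x": 169, "y": 354, "h": 889},
{"id": "K2", "type": "saddle", "x": 164, "y": 84, "h": 850},
{"id": "K3", "type": "saddle", "x": 414, "y": 316, "h": 805}],
"edges": [["K1", "S1"], ["K1", "S2"], ["K1", "L2"], ["K1", "L3"], ["K2", "S2"], ["K2", "L1"], ["K2", "L4"], ["K3", "S2"], ["K3", "L3"], ["K3", "L4"]]}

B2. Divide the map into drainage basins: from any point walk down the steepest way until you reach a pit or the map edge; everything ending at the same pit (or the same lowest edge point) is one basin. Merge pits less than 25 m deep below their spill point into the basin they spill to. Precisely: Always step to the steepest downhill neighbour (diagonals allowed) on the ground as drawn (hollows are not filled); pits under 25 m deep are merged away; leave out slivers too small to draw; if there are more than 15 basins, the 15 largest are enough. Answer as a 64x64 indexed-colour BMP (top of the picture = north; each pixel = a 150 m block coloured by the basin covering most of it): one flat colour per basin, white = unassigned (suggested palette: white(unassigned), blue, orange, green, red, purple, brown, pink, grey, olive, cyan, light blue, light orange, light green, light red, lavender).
<image width="64" height="64" href="data:image/bmp;base64,Qk12CAAAAAAAAHYAAAAoAAAAQAAAAEAAAAABAAQAAAAAAAAIAAATCwAAEwsAABAAAAAAAAAA////ALR3HwAOf/8ALKAsACgn1gC9Z5QAS1aMAMJ34wB/f38AIr28AM++FwDox64AeLv/AIrfmACWmP8A1bDFADMzMzMzMzMyIiIiIiIiIiIiIiIiIiIiIiIiIiIiIiIiMzMzMzMzMzMiIiIiIiIiIiIiIiIiIiIiIiIiIiIiIiIzMzMzMzMzMyIiIiIiIiIiIiIiIiIiIiIiIiIiIiIiIjMzMzMzMzMzMiIiIiIiIiIiIiIiIiIiIiIiIiIiIiIiMzMzMzMzMzMyIiIiIiIiIiIiIiIiIiIiIiIiIiIiIiIzMzMzMzMzMzMiIiIiIiIiIiIiIiIiIiIiIiIiIiIiIjMzMzMzMzMzMyIiIiIiIiIiIiIiIiIiIiIiIiIiIiIiMzMzMzMzMzMzMiIiIiIiIiIiIiIiIiIiIiIiIiIiIiIzMzMzMzMzMzMyIiIiIiIiIiIiIiIiIiIiIiIiIiIiIjMzMzMzMzMzMzMiIiIiIiIiIiIiIiIiIiIiIiIiIiIiMzMzMzMzMzMzMyIiIiIiIiIiIiIiIiIiIiIiIiIiIiIzMzMzMzMzMzMzIiIiIiIiIiIiIiIiIiIiIiIiIiIiIjMzMzMzMzMzMzMyIiIiIiIiIiIiIiIiIiIiIiIiIiIiMzMzMzMzMzMzMzIiIiIiIiIiIiIiIiIiIiIiIiIiIiIzMzMzMzMzMzMzMyIiIiIiIiIiIiIiIiIiIiIiIiIiIjMzMzMzMzMzMzMzIiIiIiIiIiIiIRERESIiIiIiIiIiMzMzMzMzMzMzMzMiIiIiIiIiIiIRERERESIiIiIiIiIzMzMzMzMzMzMzMzIiIiIiIiIiEREREREREiIiIiIiIjMzMzMzMzMzMzMzMiIiIiIiIiEREREREREREiIiIiIiMzMzMzMzMzMzMzMyIiIiIiIiEREREREREREREiIiIiIzMzMzMzMzMzMzMzIiIiIiIiERERERERERERERIiIiIjMzMzMzMzMzMzMzMyIiIiIiERERERERERERERERIiIiMzMzMzMzMzMzMzMzIiIiIiERERERERERERERERESIiIzMzMzMzMzMzMzMzMiIiIiERERERERERERERERERESIjMzMzMzMzMzMzMzMyIiIiEREREREREREREREREREREiMzMzMzMzMzMzMzMzMiIiEREREREREREREREREREREREzMzMzMzMzMzMzMzMyIiIRERERERERERERERERERERETMzMzMzMzMzMzMzMzIiIRERERERERERERERERERERERMzMzMzMzMzMzMzMzMiIREREREREREREREREREREREREzMzMzMzMzMzMzMzMyIRERERERERERERERERERERERETMzMzMzMzMzMzMzMzIhERERERERERERERERERERERERMzMzMzMzMzMzMzMzMREREREREREREREREREREREREREzMzMzMzMzMzMzNERBERERERERERERERERERERERERETMzMzMzM0RERERERBERERERERERERERERERERERERERMzMzREREREREREREERERERERERERERERERERERERERE0REREREREREREREEREREREREREREREREREREREREREUREREREREREREREQRERERERERERERERERERERERERERRERERERERERERERBERERERERERERERERERERERERERFEREREREREREREREEREREREREREREREREREREREREREUREREREREREREREQRERERERERERERERERERERERERERREREREREREREREQRERERERERERERERERERERERERERFERERERERERERERBEREREREREREREREREREREREREREUREREREREREREREERERERERERERERERERERERERERERREREREREREREREQRERERERERERERERERERERERERERFERERERERERERERBEREREREREREREREREREREREREREUREREREREREREREERERERERERERERERERERERERERERREREREREREREREQRERERERERERERERERERERERERERFERERERERERERERBEREREREREREREREREREREREREREUREREREREREREREERERERERERERERERERERERERERERREREREREREREREERERERERERERERERERERERERERERFEREREREREREREQREREREREREREREREREREREREREREURERERERERERERBERERERERERERERERERERERERERERREREREREREREREERERERERERERERERERERERERERERFEREREREREREREQREREREREREREREREREREREREREREURERERERERERERBERERERERERERERERERERERERERERREREREREREREREERERERERERERERERERERERERERERFEREREREREREREQREREREREREREREREREREREREREREURERERERERERERBERERERERERERERERERERERERERERREREREREREREREERERERERERERERERERERERERERERFEREREREREREREEREREREREREREREREREREREREREREUREREREREREREQRERERERERERERERERERERERERERERRERERERERERERBERERERERERERERERERERERERERERFEREREREREREREEREREREREREREREREREREREREREREUREREREREREREQRERERERERERERERERERERERERERER"/>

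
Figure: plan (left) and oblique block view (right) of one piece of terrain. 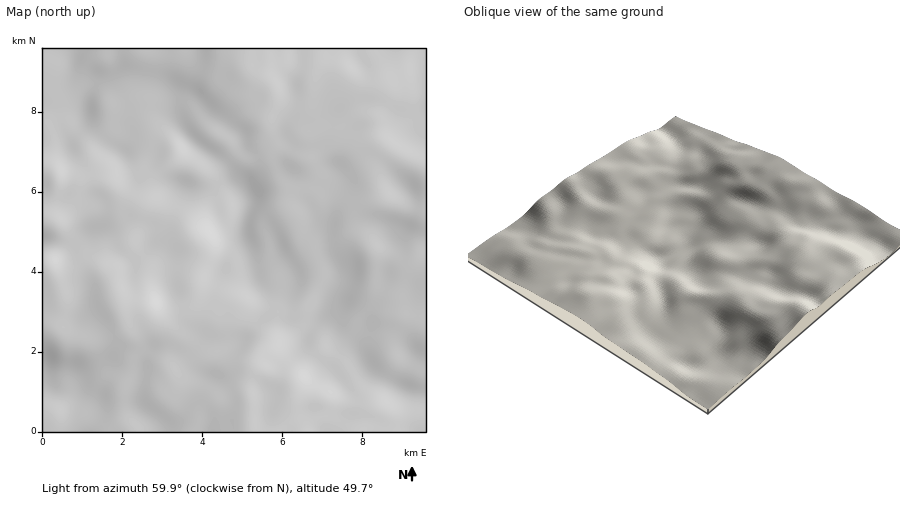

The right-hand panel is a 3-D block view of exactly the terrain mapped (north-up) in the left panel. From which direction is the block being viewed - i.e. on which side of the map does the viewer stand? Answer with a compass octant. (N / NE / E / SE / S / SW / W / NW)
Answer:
NW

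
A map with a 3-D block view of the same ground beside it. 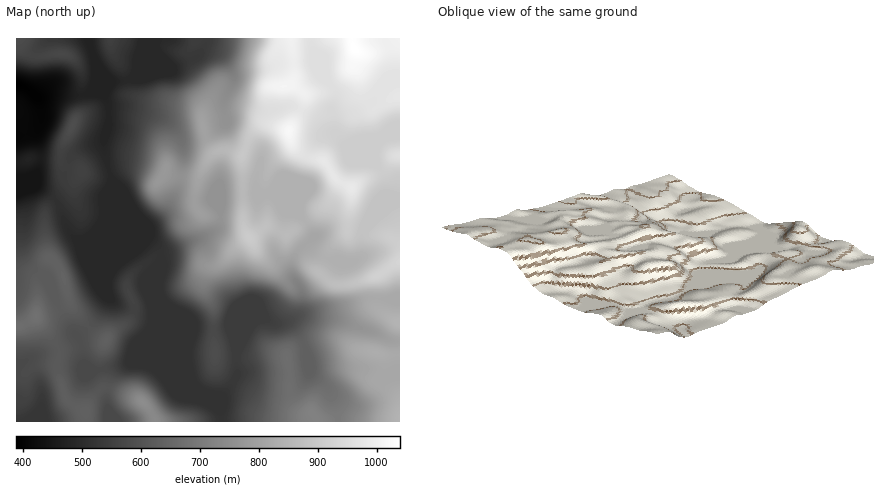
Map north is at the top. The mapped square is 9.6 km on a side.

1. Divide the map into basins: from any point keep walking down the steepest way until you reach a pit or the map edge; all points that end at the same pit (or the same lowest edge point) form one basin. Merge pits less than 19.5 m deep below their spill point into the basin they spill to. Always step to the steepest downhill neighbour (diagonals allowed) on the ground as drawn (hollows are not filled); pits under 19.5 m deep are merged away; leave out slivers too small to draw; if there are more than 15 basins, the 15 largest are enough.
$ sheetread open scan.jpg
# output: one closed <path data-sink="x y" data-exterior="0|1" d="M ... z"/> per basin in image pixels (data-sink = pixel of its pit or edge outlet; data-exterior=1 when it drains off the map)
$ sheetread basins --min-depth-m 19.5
<path data-sink="16 84" data-exterior="1" d="M400 38l-384 0 0 288 6 0 14-9 13 15 10 18-2 20 8 26 7 8 14 8 2-8 8-10 6-6 8 0 32 13 7 7 7 14 244 0z"/><path data-sink="24 422" data-exterior="1" d="M36 317l-14 9-6 0 0 96 70 0 0-10-14-8-7-8-8-26 2-20-10-18z"/><path data-sink="108 422" data-exterior="1" d="M110 388l-10 1-8 9-6 12 0 12 69 0-4-10-9-11z"/>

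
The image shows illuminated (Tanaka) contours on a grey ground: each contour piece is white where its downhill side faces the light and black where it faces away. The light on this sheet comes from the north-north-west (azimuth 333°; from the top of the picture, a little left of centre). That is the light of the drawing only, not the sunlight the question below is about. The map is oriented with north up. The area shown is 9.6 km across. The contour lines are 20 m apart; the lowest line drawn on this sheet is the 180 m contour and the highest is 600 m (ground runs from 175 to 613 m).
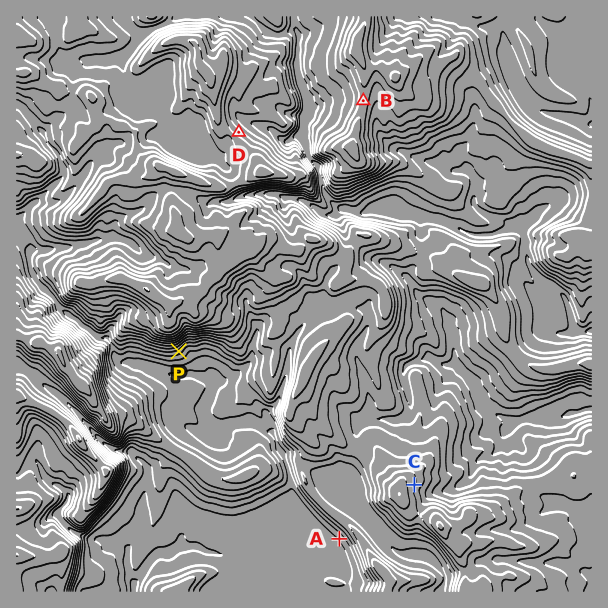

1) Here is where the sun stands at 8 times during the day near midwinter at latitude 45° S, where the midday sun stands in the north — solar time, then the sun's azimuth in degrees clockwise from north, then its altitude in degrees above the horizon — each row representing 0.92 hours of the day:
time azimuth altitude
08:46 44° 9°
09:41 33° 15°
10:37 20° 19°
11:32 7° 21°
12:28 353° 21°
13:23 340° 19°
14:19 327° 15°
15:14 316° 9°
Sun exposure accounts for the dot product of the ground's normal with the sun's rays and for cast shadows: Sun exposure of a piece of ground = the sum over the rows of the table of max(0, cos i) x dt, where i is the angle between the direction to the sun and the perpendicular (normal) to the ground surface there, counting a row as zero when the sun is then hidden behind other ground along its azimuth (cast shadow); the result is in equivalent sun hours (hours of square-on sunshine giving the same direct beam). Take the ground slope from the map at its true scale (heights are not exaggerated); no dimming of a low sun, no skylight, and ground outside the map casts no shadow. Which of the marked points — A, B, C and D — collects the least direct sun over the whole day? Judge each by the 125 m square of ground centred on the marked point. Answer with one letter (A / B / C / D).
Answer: A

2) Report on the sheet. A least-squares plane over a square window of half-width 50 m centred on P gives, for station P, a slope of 17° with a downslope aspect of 150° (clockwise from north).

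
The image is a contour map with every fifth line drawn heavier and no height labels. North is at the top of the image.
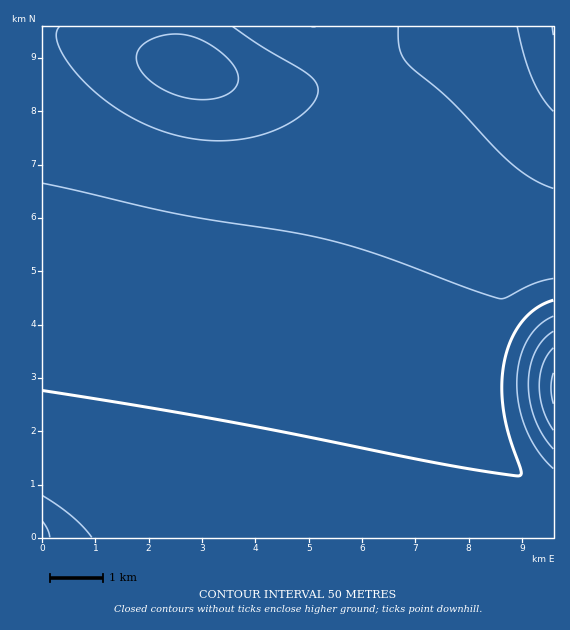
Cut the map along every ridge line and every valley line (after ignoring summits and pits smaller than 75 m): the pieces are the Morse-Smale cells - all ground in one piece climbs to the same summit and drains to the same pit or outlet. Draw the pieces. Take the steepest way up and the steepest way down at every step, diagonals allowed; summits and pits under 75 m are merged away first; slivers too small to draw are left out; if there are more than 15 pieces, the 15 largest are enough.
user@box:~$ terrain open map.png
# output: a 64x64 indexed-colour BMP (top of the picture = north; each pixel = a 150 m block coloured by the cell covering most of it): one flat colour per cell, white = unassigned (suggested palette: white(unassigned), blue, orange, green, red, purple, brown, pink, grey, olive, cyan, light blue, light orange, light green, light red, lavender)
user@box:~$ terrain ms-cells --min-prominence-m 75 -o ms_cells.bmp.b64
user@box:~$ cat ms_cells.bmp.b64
<image width="64" height="64" href="data:image/bmp;base64,Qk12CAAAAAAAAHYAAAAoAAAAQAAAAEAAAAABAAQAAAAAAAAIAAATCwAAEwsAABAAAAAAAAAA////ALR3HwAOf/8ALKAsACgn1gC9Z5QAS1aMAMJ34wB/f38AIr28AM++FwDox64AeLv/AIrfmACWmP8A1bDFABERERERERERERERERERESIiIiIiIiIiIiIiIiIiIiIiERERERERERERERERERERIiIiIiIiIiIiIiIiIiIiIiIREREREREREREREREREREiIiIiIiIiIiIiIiIiIiIiIhERERERERERERERERERESIiIiIiIiIiIiIiIiIiIiIiEREREREREREREREREREREiIiIiIiIiIiIiIiIiIiIiIRERERERERERERERERERESIiIiIiIiIiIiIiIiIiIiMxERERERERERERERERERERIiIiIiIiIiIiIiIiIiIiMzEREREREREREREREREREREiIiIiIiIiIiIiIiIiIiMzMRERERERERERERERERERESIiIiIiIiIiIiIiIiIiMzMxEREREREREREREREREREREiIiIiIiIiIiIiIiIiIzMzERERERERERERERERERERESIiIiIiIiIiIiIiIiIzMzMRERERERERERERERERERERIiIiIiIiIiIiIiIiIzMzMxEREREREREREREREREREREiIiIiIiIiIiIiIiIjMzMzERERERERERERERERERERESIiIiIiIiIiIiIiIiMzMzMREREREREREREREREREREREiIiIiIiIiIiIiIiMzMzMxERERERERERERERERERERESIiIiIiIiIiIiIiIzMzMzERERERERERERERERERERERIiIiIiIiIiIiIiIjMzMzMREREREREREREREREREREREiIiIiIiIiIiIiIjMzMzMxERERERERERERERERERERESIiIiIiIiIiIiIiMzMzMzEREREREREREREREREREREREiIiIiIiIiIiIiIzMzMzMRERERERERERERERERERERESIiIiIiIiIiIiIjMzMzMxERERERERERERERERERERERIiIiIiIiIiIiIiMzMzMzEREREREREREREREREREREREiIiIiIiIiIiIiIzMzMzMRERERERERERERERERERERERIiIiIiIiIiIiIjMzMzMxEREREREREREREREREREREREiIiIiIiIiIiIiMzMzMzERERERERERERERERERERERESIiIiIiIiIiIiIzMzMzMRERERERERERERERERERERERIiIiIiIiIiIiIjMzMzMxEREREREREREREREREREREREiIiIiIiIiIiIiIzMzMzERERERERERERERERERERERERIiIiIiIiIiIiIjMzMzMREREREREREREREREREREREREiIiIiIiIiIiIiMzMzMxERERERERERERERERERERERESIiIiIiIiIiIiIjMzMzEREREREREREREREREREREREREiIiIiIiIiIiIiMzMzMRERERERERERERERERERERERESIiIiIiIiIiIiIzMzMxERERERERERERERERERERERERIiIiIiIiIiIiIjMzMzEREREREREREREREREREREREREiIiIiIiIiIiIiIzMzMRERERERERERERERERERERERERIiIiIiIiIiIiIjMzMxEREREREREREREREREREREREREiIiIiIiIiIiIiIzMzERERERERERERERERERERERERESIiIiIiIiIiIiIjMzMRERERERERERERERERERERERERIiIiIiIiIiIiIiMzMxERERERERERERERERERERERERESIiIiIiIiIiIiIjMzERERERERERERERERERERERERERIiIiIiIiIiIiIiMzMREREREREREREREREREREREREREiIiIiIiIiIiIiIjMxERERERERERERERERERERERERERIiIiIiIiIiIiIiMzEREREREREREREREREREREREREREiIiIiIiIiIiIiIjMRERERERERERERERERERERERERESIiIiIiIiIiIiIiMxERERERERERERERERERERERERERIiIiIiIiIiIiIiIjEREREREREREREREREREREREREREiIiIiIiIiIiIiIiMRERERERERERERERERERERERERESIiIiIiIiIiIiIiIhEREREREREREREREREREREREREREiIiIiIiIiIiIiIiERERERERERERERERERERERERERESIiIiIiIiIiIiIiIRERERERERERERERERERERERERERIiIiIiIiIiIiIiIhEREREREREREREREREREREREREREiIiIiIiIiIiIiIiERERERERERERERERERERERERERESIiIiIiIiIiIiIiIRERERERERERERERERERERERERESIiIiIiIiIiIiIiIhERERERERERERERERERERERERERIiIiIiIiIiIiIiIiEREREREREREREREREREREREREREiIiIiIiIiIiIiIiIRERERERERERERERERFERERERBESIiIiIiIiIiIiIiIhERERERERERERERFERERERERERFIiIiIiIiIiIiIiIiEREREREREREREUREREREREREREVVIiIiIiIiIiIiIiIRERERERERERRERERERERERERERVVVIiIiIiIiIiIiIhERERERERERFERERERERERERERVVVVVIiIiIiIiIiIiEREREREREREURERERERERERERFVVVVVSIiIiIiIiIiIRERERERERERRERERERERERERFVVVVVVVSIiIiIiIiIhERERERERERFEREREREREREREVVVVVVVVUiIiIiIiIi"/>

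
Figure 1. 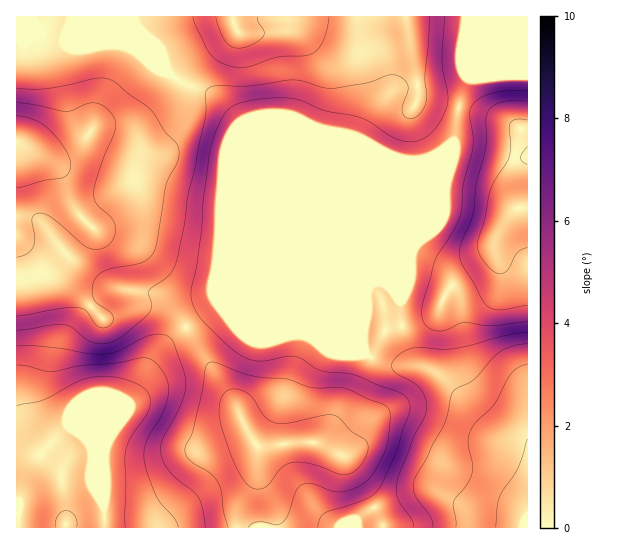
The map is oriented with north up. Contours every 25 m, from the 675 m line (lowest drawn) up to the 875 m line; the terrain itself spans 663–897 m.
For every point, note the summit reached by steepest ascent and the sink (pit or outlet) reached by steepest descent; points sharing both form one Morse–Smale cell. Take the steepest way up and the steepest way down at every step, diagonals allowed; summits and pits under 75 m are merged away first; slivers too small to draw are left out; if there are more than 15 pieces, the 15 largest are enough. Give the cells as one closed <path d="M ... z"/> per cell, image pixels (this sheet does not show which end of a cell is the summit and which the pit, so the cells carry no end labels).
<path d="M527 16l-511 1 0 221 17 25 10 10 23 11 37 35 32-11 19-3 15 6 16 15 51 79 12 28 9 13 0 20-2 15-16 28-2 19 291-1 0-85-5-3-24-4-9-6-41-46-14-11-20-10-7-12-7-23-1-26-14-17-7-2 30-32 43-103 4-14 3-27 9-27 27-3 33-1z"/><path d="M17 239l-1 288 219 1 4-19 16-28 2-15 0-20-9-13-12-28-51-79-16-15-15-6-19 3-32 11-37-35-23-11-10-10z"/><path d="M527 76l-32 0-27 3-9 27-3 27-4 14-43 103-30 32 7 2 14 17 1 26 7 23 7 12 20 10 14 11 41 46 13 7 20 3 4 2z"/>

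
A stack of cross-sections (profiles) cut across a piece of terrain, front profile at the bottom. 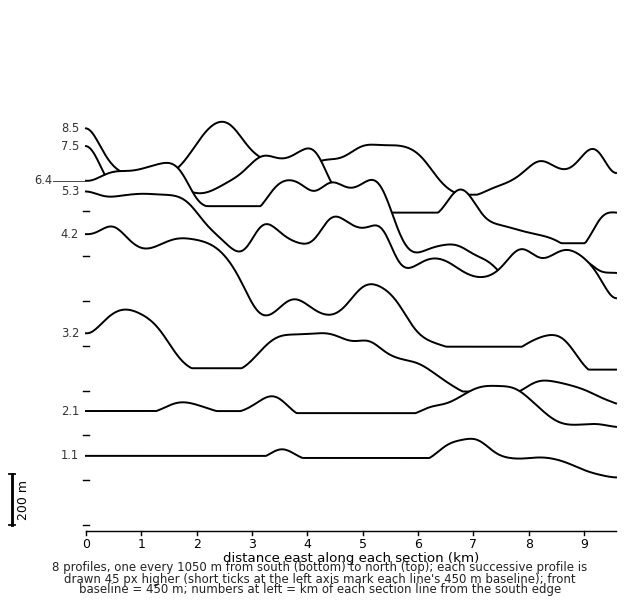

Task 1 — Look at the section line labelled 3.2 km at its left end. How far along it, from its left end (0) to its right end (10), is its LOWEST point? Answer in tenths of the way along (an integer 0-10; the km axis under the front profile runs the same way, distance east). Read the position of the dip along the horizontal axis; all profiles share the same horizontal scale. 10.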